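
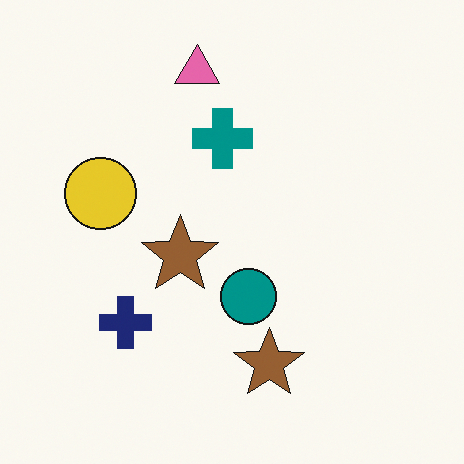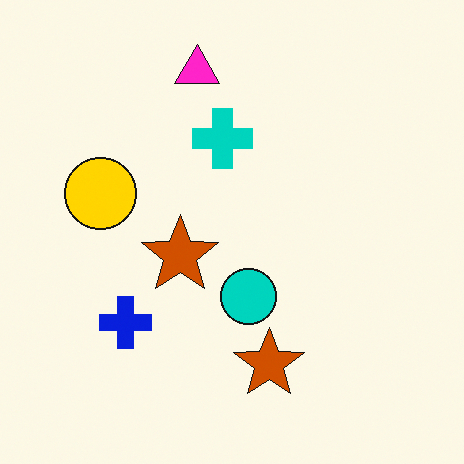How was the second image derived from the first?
The second image is the first heavily oversaturated.

All colors are more vivid — a global saturation change.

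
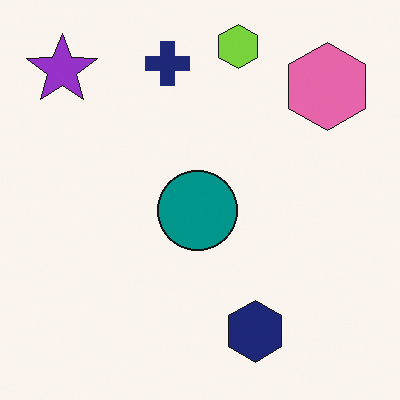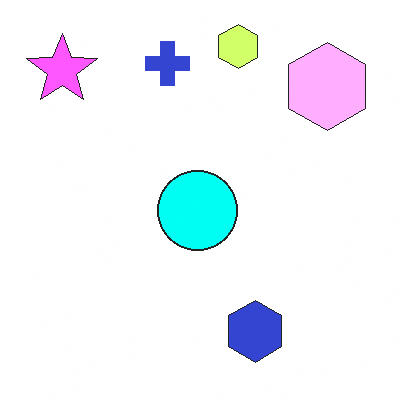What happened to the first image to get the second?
This is the original image brightened a lot.

Every pixel — background and shapes alike — is uniformly brightened.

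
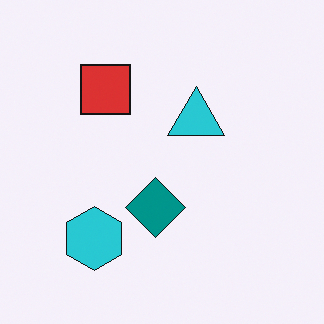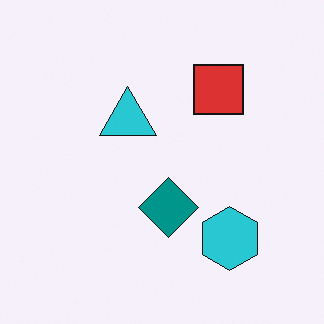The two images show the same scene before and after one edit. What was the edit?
The transformation is: flipped horizontally (left ↔ right).

The cyan hexagon is in the bottom-left of the first image and the bottom-right of the second — shapes on opposite sides of the vertical midline have swapped in a mirror flip.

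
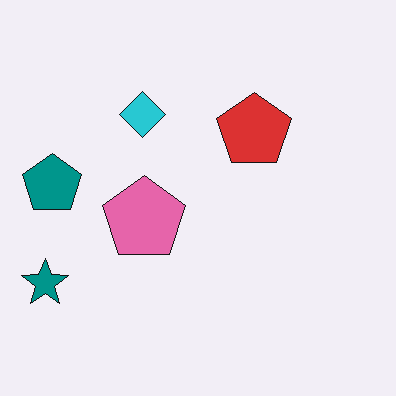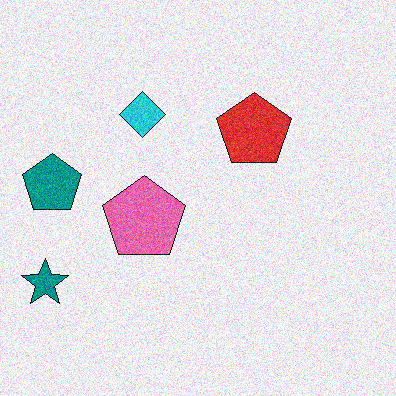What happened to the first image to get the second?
The transformation is: degraded with moderate additive noise.

Random speckle covers the whole image, including the flat background.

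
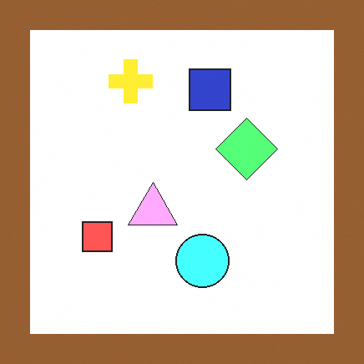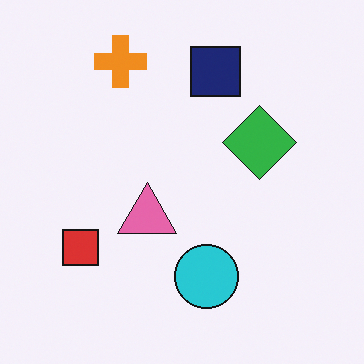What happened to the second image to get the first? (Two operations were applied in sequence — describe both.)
Brightened a lot, then framed with a brown border.

Every pixel — background and shapes alike — is uniformly brightened. A solid brown frame runs around the edge of the first image, with the content slightly shrunk inside it.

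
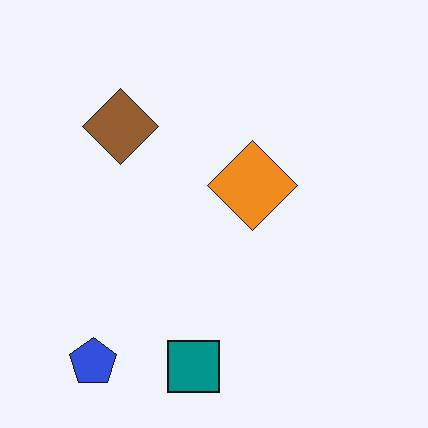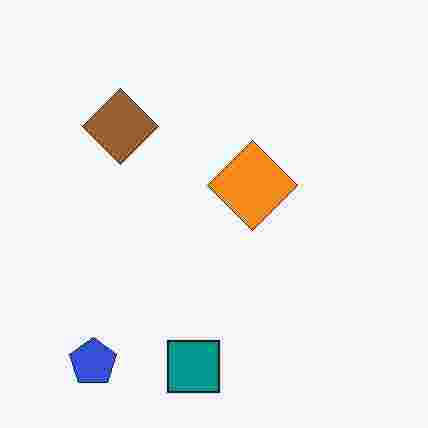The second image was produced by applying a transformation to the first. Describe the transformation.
It was degraded with heavy JPEG compression.

Blocky 8×8 compression artifacts appear around shape edges and the flat background shows ringing — characteristic JPEG degradation.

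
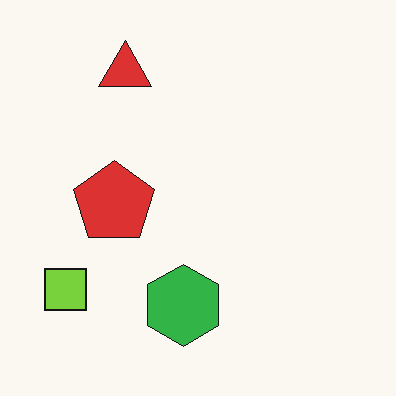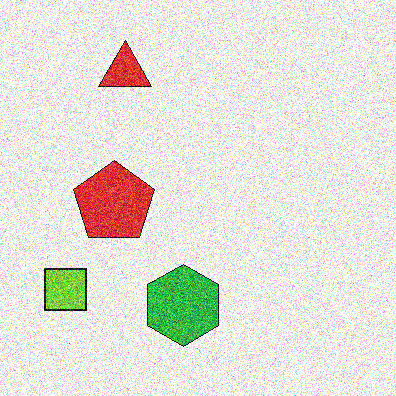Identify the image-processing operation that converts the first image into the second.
The image was degraded with strong gaussian noise.

Random speckle covers the whole image, including the flat background.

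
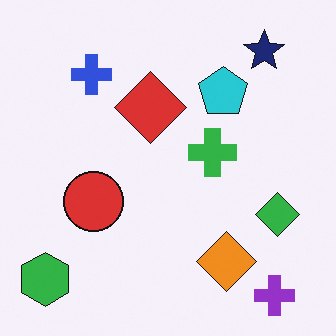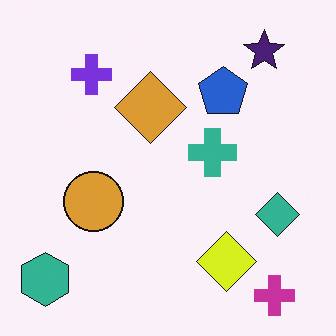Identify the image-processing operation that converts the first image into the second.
This is the original image hue-shifted by a small amount.

Every shape's color has rotated by the same amount around the hue wheel — a uniform hue shift.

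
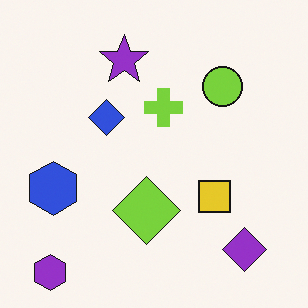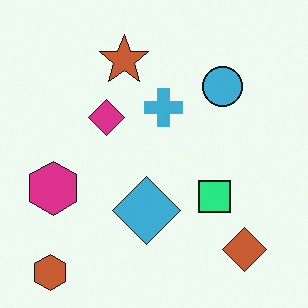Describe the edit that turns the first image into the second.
The transformation is: hue-shifted noticeably.

Every shape's color has rotated by the same amount around the hue wheel — a uniform hue shift.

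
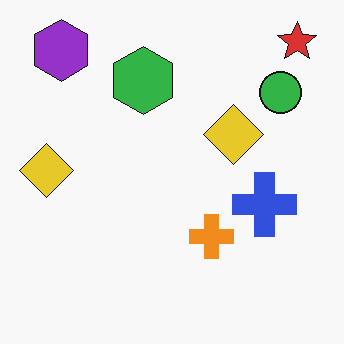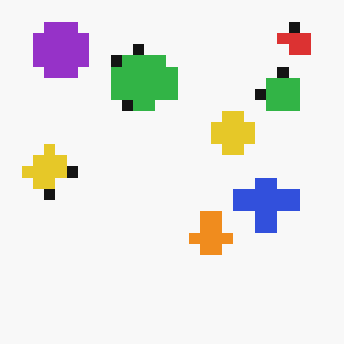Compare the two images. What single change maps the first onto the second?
It was heavily pixelated into large blocks.

Shapes are reduced to large square blocks; fine edges and outlines are lost — a downscale-then-upscale (mosaic) effect.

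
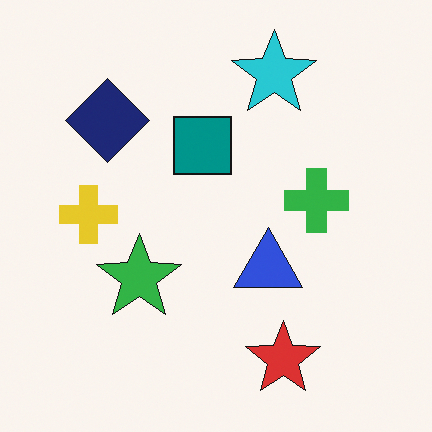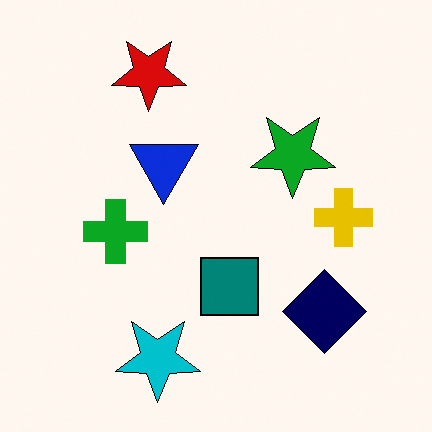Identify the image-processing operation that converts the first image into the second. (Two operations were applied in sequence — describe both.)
The image was rotated 180°, then given slightly increased contrast.

The red star sits in the bottom of the first image and the top of the second — consistent with a whole-image 180° rotation. Tones are pushed away from mid-grey across the whole image — a global contrast change.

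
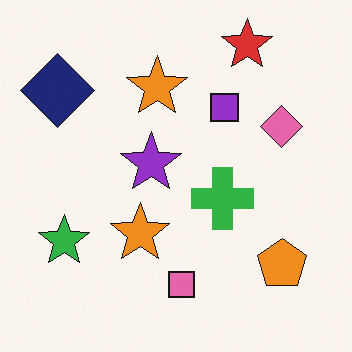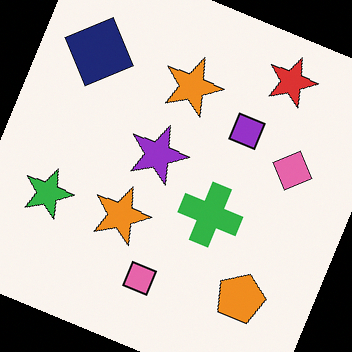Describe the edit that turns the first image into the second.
The second image is the first rotated clockwise by a moderate amount.

Every shape is tilted by the same angle and the image corners show triangular fill wedges — a whole-image rotation by a non-right angle.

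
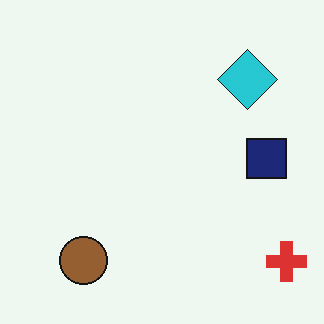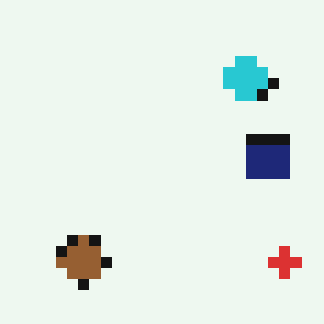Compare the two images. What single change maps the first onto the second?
The transformation is: heavily pixelated into large blocks.

Shapes are reduced to large square blocks; fine edges and outlines are lost — a downscale-then-upscale (mosaic) effect.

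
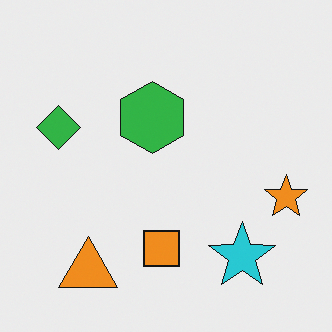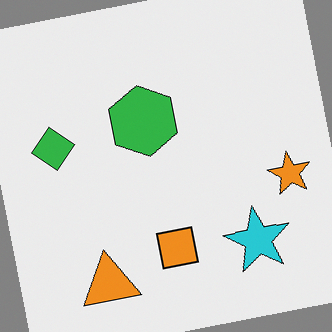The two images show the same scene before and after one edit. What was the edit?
Rotated counter-clockwise by a few degrees.

Every shape is tilted by the same angle and the image corners show triangular fill wedges — a whole-image rotation by a non-right angle.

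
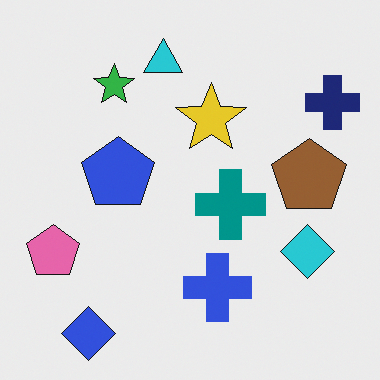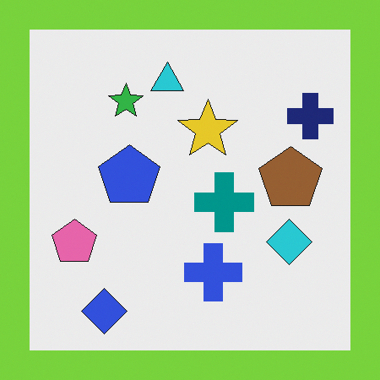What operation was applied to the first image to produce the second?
Framed with a lime border.

A solid lime frame runs around the edge of the second image, with the content slightly shrunk inside it.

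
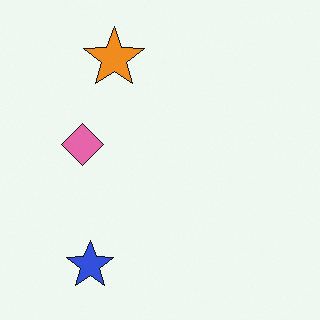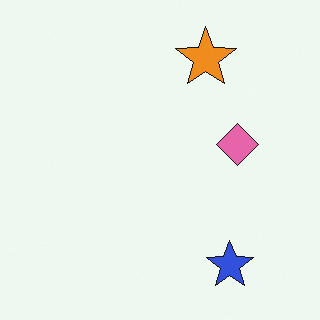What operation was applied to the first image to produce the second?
The image was flipped horizontally (left ↔ right).

The pink diamond is in the left of the first image and the right of the second — shapes on opposite sides of the vertical midline have swapped in a mirror flip.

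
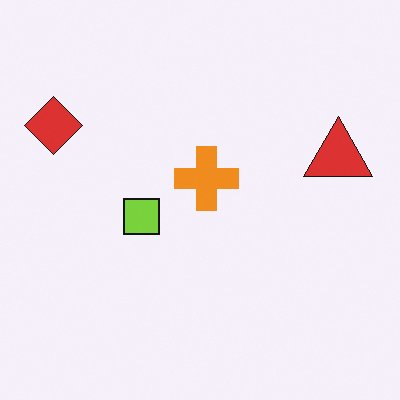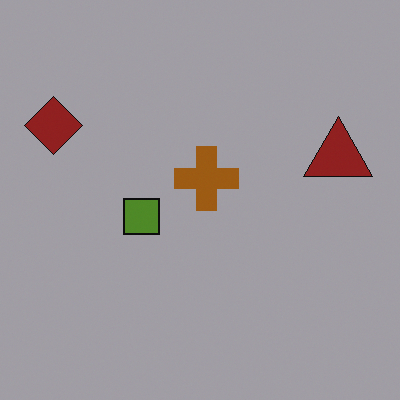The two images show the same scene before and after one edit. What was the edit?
This is the original image substantially darkened.

Every pixel — background and shapes alike — is uniformly darkened.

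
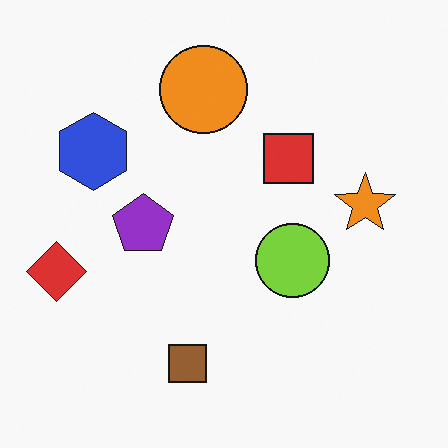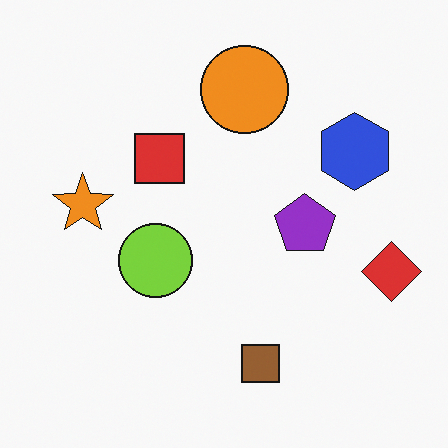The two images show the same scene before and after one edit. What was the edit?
The second image is the first flipped horizontally (left ↔ right).

The red diamond is in the left of the first image and the right of the second — shapes on opposite sides of the vertical midline have swapped in a mirror flip.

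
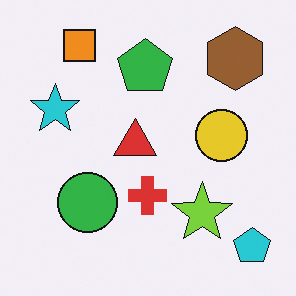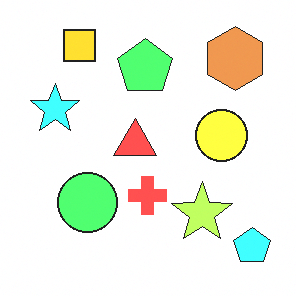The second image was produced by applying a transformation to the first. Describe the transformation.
This is the original image substantially brightened.

Every pixel — background and shapes alike — is uniformly brightened.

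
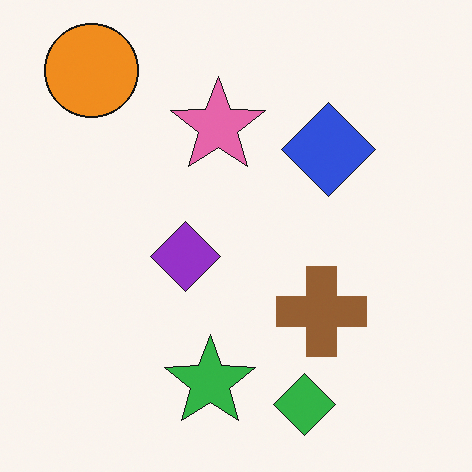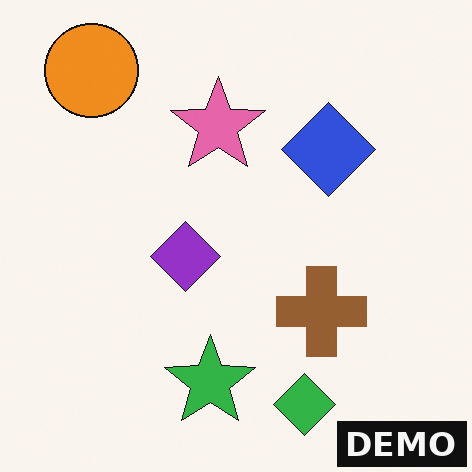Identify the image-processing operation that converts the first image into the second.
The second image is the first watermarked with the text "DEMO" in the lower-right corner.

A dark label reading "DEMO" appears in the lower-right corner.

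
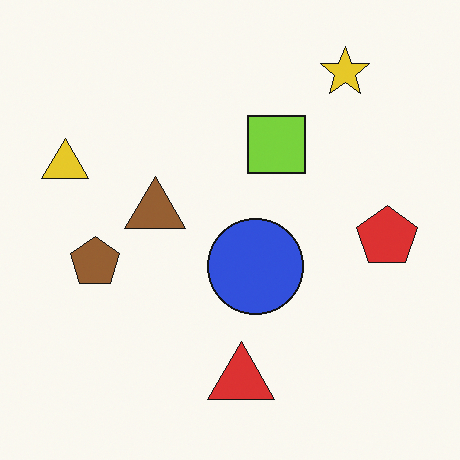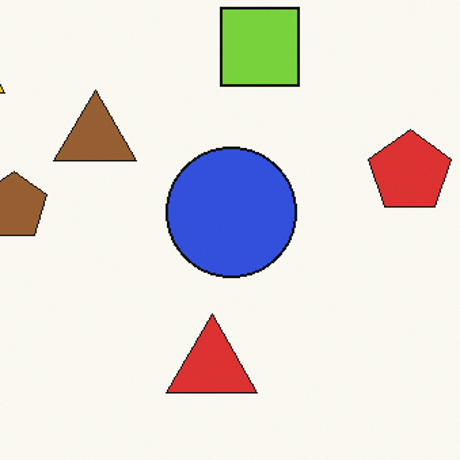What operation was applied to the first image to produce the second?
It was cropped slightly and scaled back up.

The visible shapes are larger and the field of view is narrower; shapes near the original edges may be partly or wholly outside the frame — a crop-and-rescale.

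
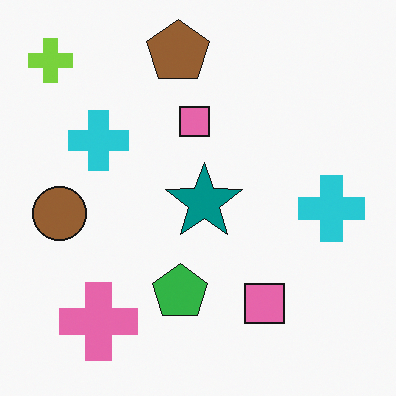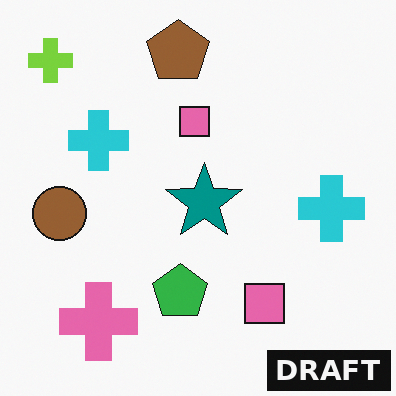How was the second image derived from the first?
It was watermarked with the text "DRAFT" in the lower-right corner.

A dark label reading "DRAFT" appears in the lower-right corner.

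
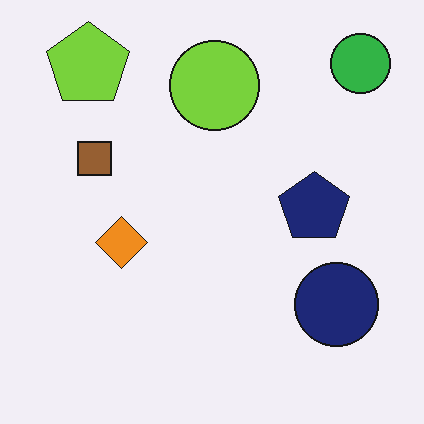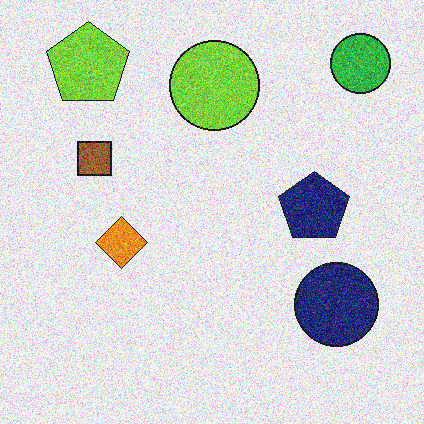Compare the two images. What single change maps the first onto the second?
This is the original image degraded with a thick layer of grain.

Random speckle covers the whole image, including the flat background.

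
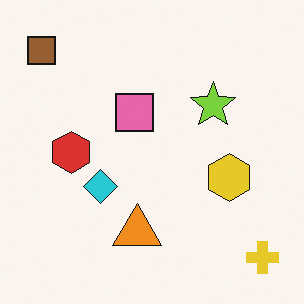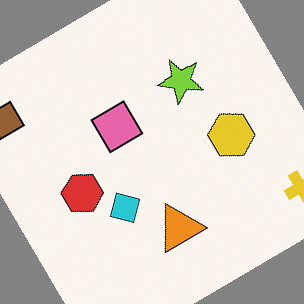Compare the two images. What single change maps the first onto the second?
The second image is the first rotated counter-clockwise by a large amount — several tens of degrees.

Every shape is tilted by the same angle and the image corners show triangular fill wedges — a whole-image rotation by a non-right angle.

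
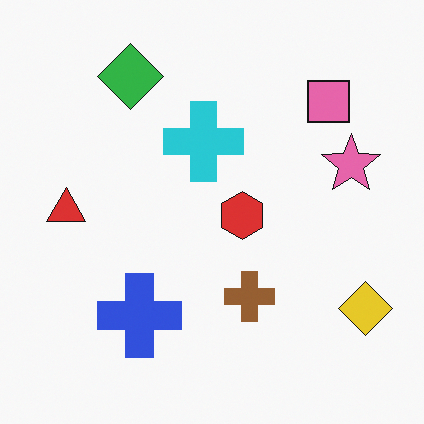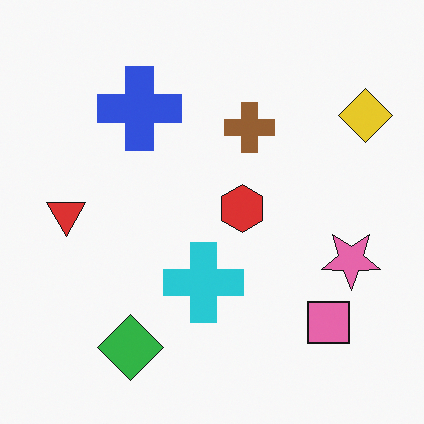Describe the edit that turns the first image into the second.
The second image is the first flipped vertically (top ↔ bottom).

The green diamond is in the top-left of the first image and the bottom-left of the second — shapes on opposite sides of the horizontal midline have swapped in a mirror flip.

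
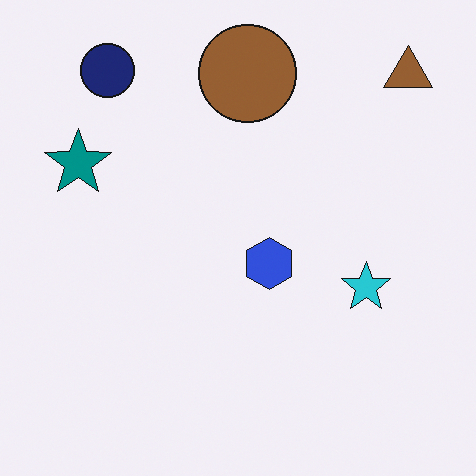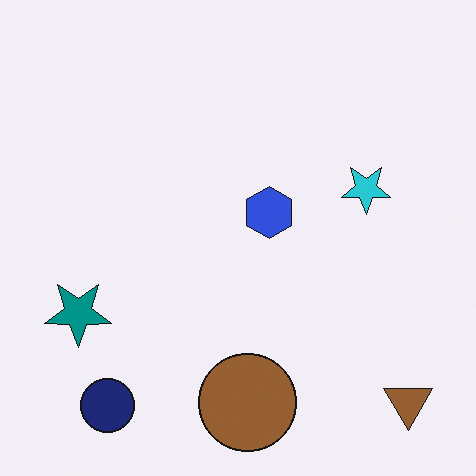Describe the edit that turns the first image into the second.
This is the original image flipped vertically (top ↔ bottom).

The navy circle is in the top-left of the first image and the bottom-left of the second — shapes on opposite sides of the horizontal midline have swapped in a mirror flip.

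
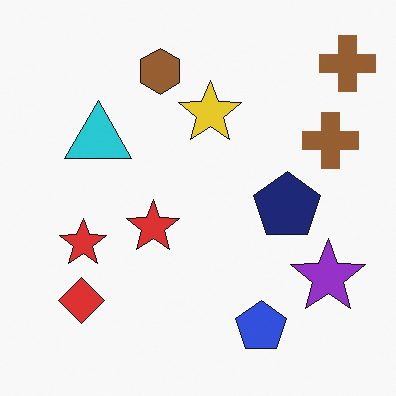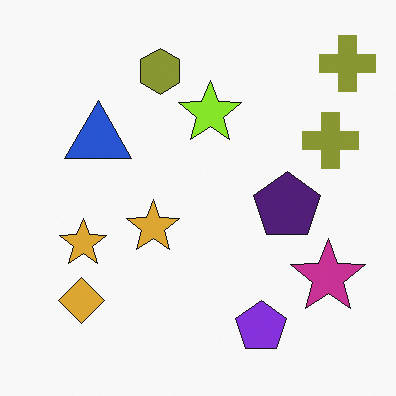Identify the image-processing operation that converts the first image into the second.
The second image is the first hue-shifted by a small amount.

Every shape's color has rotated by the same amount around the hue wheel — a uniform hue shift.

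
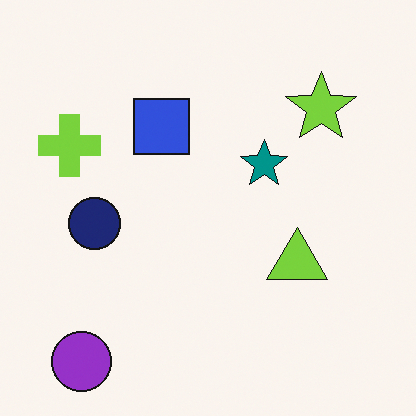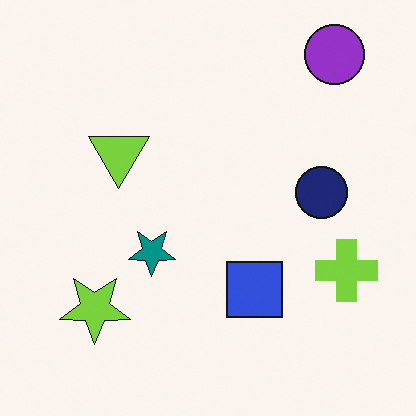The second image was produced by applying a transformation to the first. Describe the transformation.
Rotated 180°.

The purple circle sits in the bottom-left of the first image and the top-right of the second — consistent with a whole-image 180° rotation.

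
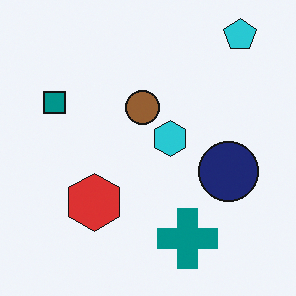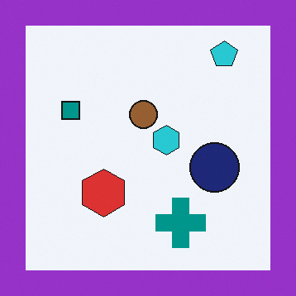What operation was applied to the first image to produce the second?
Framed with a purple border.

A solid purple frame runs around the edge of the second image, with the content slightly shrunk inside it.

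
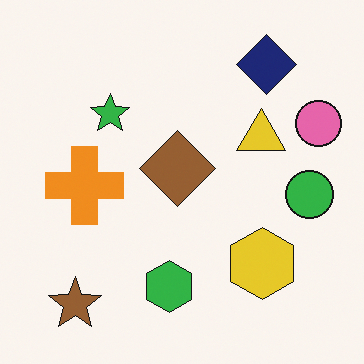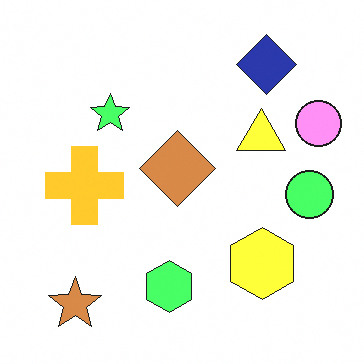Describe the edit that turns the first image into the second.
It was brightened a lot.

Every pixel — background and shapes alike — is uniformly brightened.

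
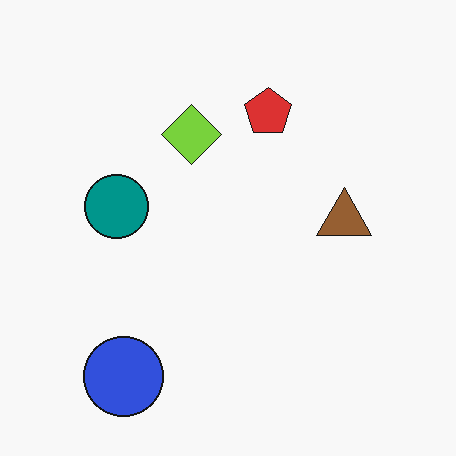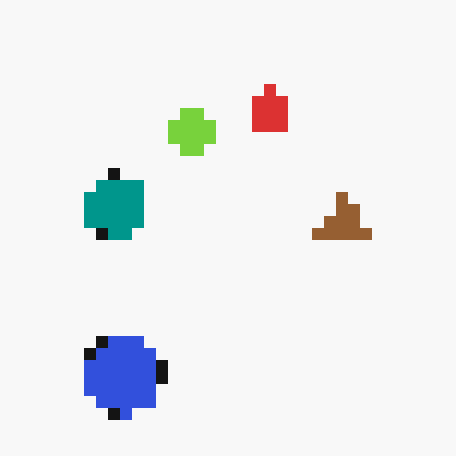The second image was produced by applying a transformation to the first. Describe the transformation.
Coarsely pixelated.

Shapes are reduced to large square blocks; fine edges and outlines are lost — a downscale-then-upscale (mosaic) effect.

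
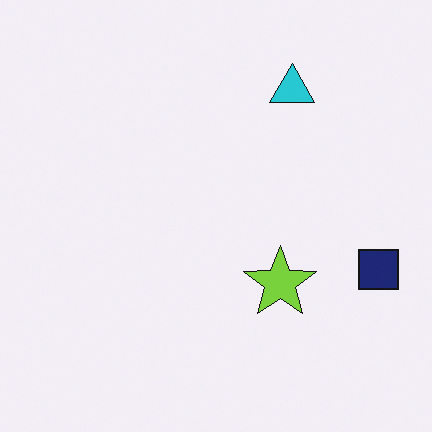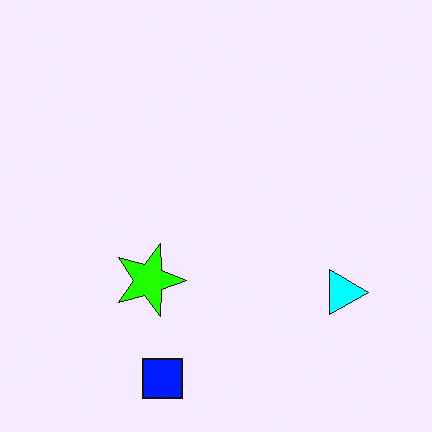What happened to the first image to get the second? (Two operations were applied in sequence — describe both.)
It was rotated 90° clockwise, then heavily oversaturated.

The navy square sits in the right of the first image and the bottom of the second — consistent with a whole-image 90° clockwise rotation. All colors are more vivid — a global saturation change.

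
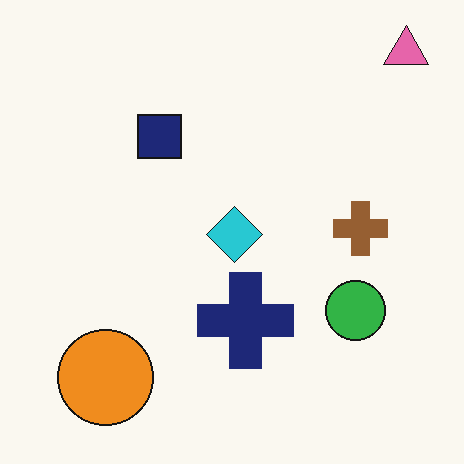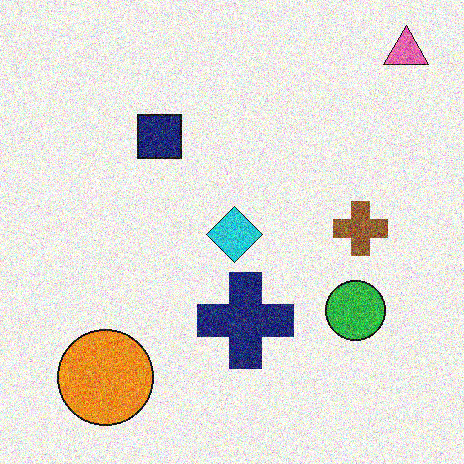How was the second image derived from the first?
Degraded with a thick layer of grain.

Random speckle covers the whole image, including the flat background.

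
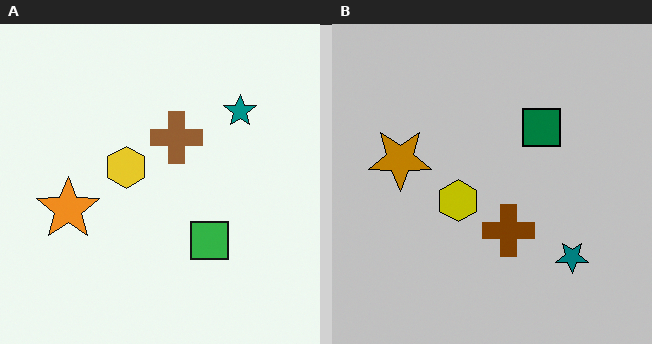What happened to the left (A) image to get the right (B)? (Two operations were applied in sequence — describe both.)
It was heavily posterized to just a handful of flat colors, then flipped vertically (top ↔ bottom).

Each flat color has snapped to a coarser quantized level — most visibly, the near-white background has dropped to a flat grey. The teal star is in the top-right of the left (A) image and the bottom-right of the right (B) — shapes on opposite sides of the horizontal midline have swapped in a mirror flip.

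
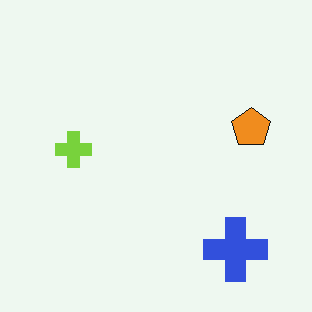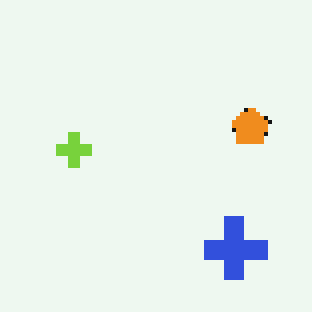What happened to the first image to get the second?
It was mildly pixelated.

Shapes are reduced to large square blocks; fine edges and outlines are lost — a downscale-then-upscale (mosaic) effect.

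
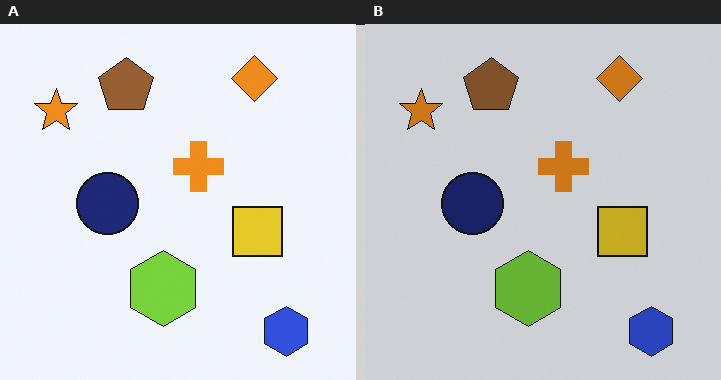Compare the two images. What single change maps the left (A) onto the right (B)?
Slightly darkened.

Every pixel — background and shapes alike — is uniformly darkened.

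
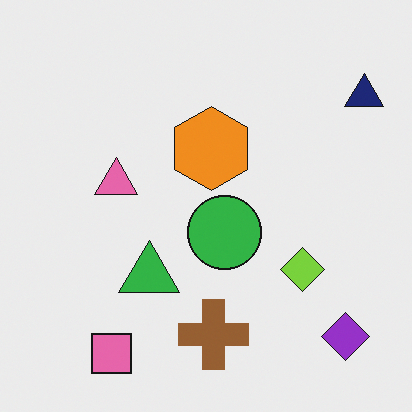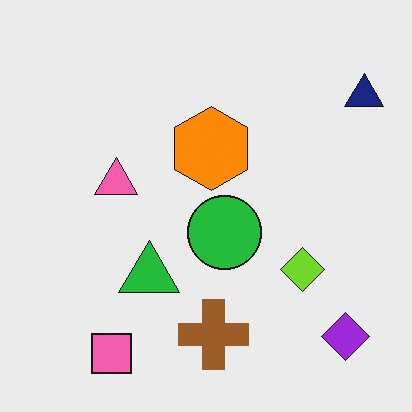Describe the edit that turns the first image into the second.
This is the original image slightly oversaturated.

All colors are more vivid — a global saturation change.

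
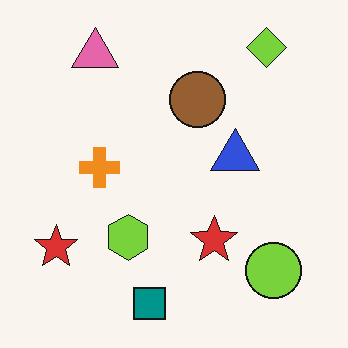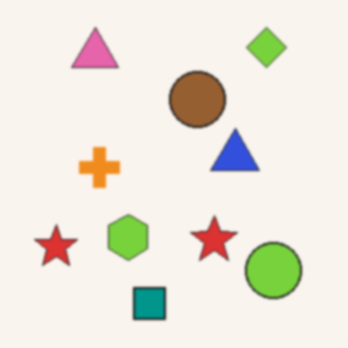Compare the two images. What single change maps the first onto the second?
It was slightly softened.

Shape edges and outlines are uniformly softened across the whole image.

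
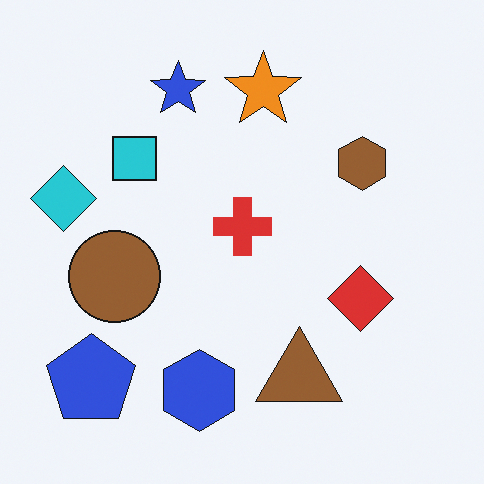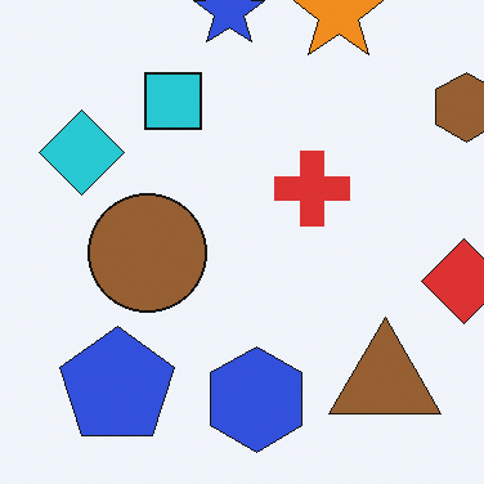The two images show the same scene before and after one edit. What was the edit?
Cropped slightly and scaled back up.

The visible shapes are larger and the field of view is narrower; shapes near the original edges may be partly or wholly outside the frame — a crop-and-rescale.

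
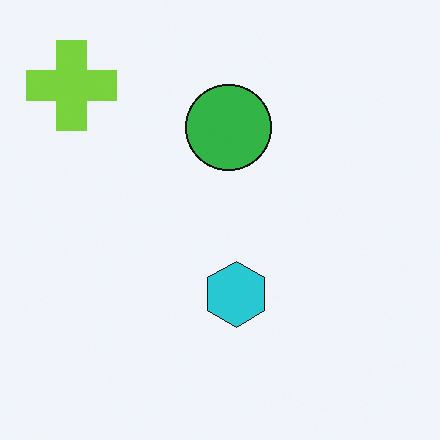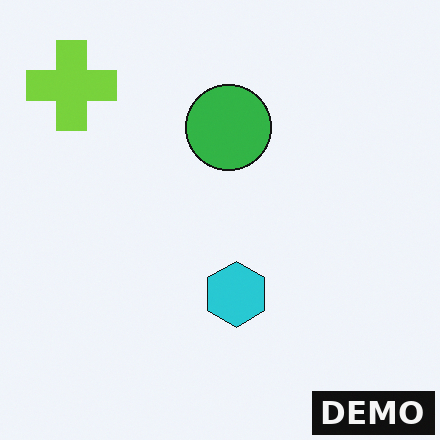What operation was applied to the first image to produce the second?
It was watermarked with the text "DEMO" in the lower-right corner.

A dark label reading "DEMO" appears in the lower-right corner.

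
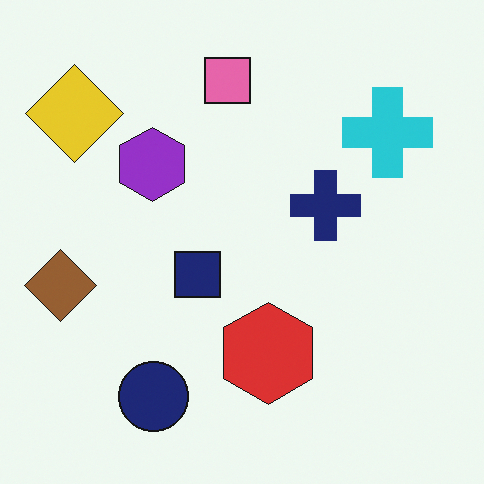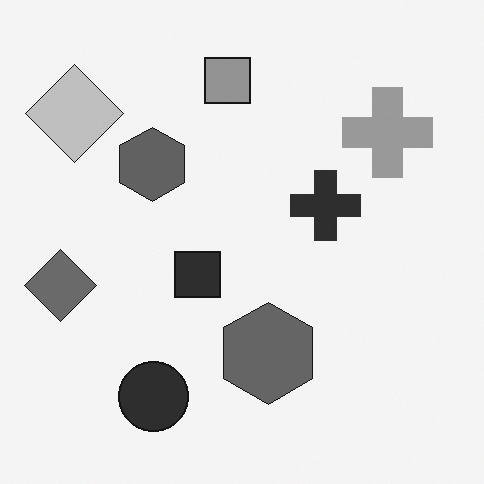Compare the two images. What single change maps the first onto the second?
Converted to grayscale.

All color is removed — every shape is now a shade of grey.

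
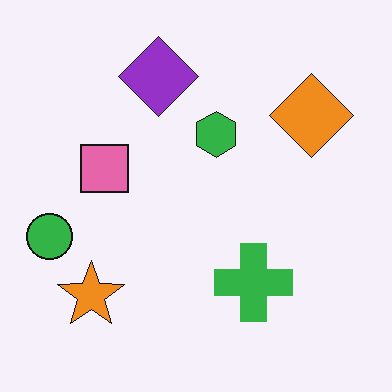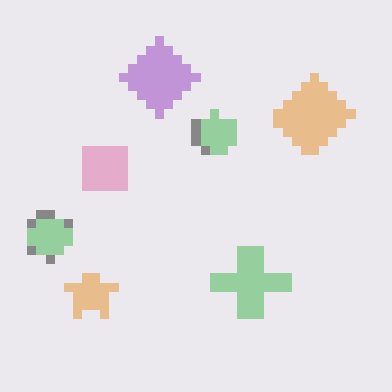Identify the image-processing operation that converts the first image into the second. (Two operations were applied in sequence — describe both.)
Washed out (contrast reduced), then heavily pixelated into large blocks.

Tones are pushed toward mid-grey across the whole image — a global contrast change. Shapes are reduced to large square blocks; fine edges and outlines are lost — a downscale-then-upscale (mosaic) effect.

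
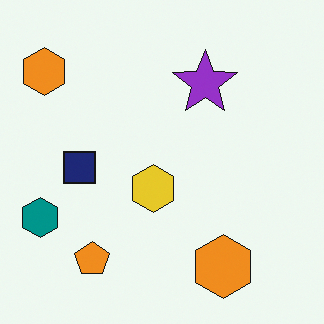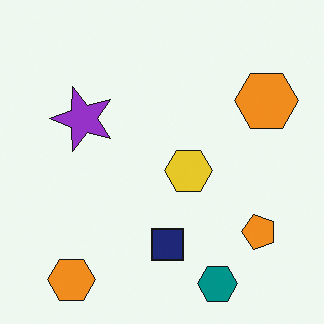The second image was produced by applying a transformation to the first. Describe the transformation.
The image was rotated 90° counter-clockwise.

The teal hexagon sits in the bottom-left of the first image and the bottom-right of the second — consistent with a whole-image 90° counter-clockwise rotation.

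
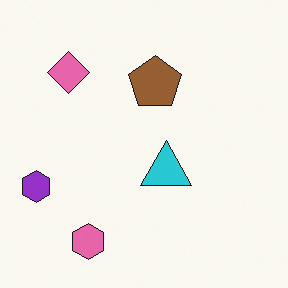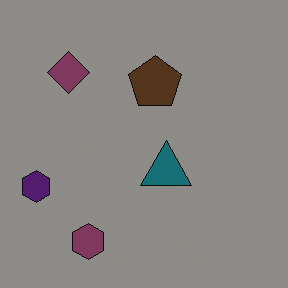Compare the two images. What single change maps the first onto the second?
The transformation is: darkened a lot.

Every pixel — background and shapes alike — is uniformly darkened.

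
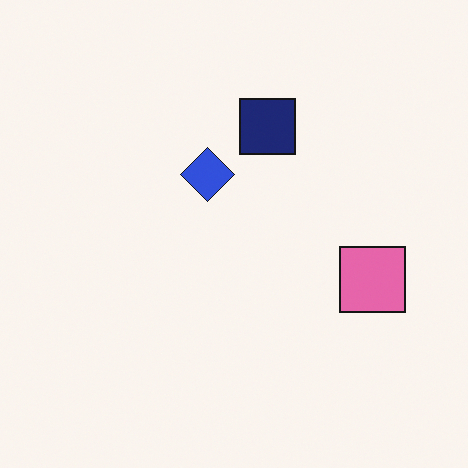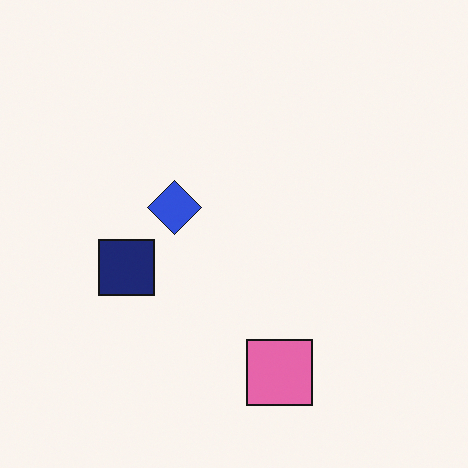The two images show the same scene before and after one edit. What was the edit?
This is the original image transposed (reflected across the top-left ↔ bottom-right diagonal).

Shapes have swapped their row and column positions — what was in the top-right is now in the bottom-left — a diagonal reflection.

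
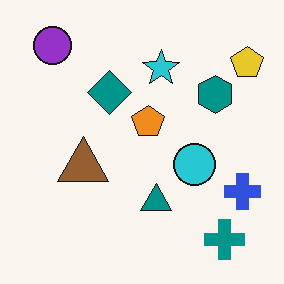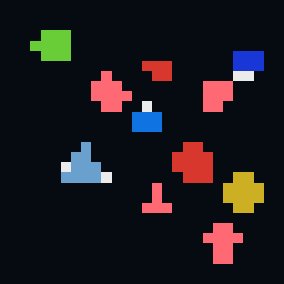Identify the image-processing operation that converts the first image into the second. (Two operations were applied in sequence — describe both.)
The image was color-inverted (negative), then heavily pixelated into large blocks.

The light background has become dark and every shape's color is its complement — a photographic negative. Shapes are reduced to large square blocks; fine edges and outlines are lost — a downscale-then-upscale (mosaic) effect.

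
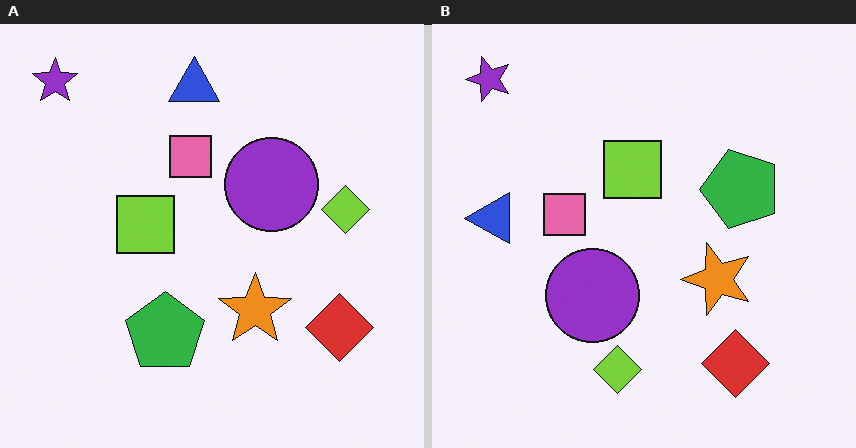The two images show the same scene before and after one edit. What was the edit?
The image was transposed (reflected across the top-left ↔ bottom-right diagonal).

Shapes have swapped their row and column positions — what was in the top-right is now in the bottom-left — a diagonal reflection.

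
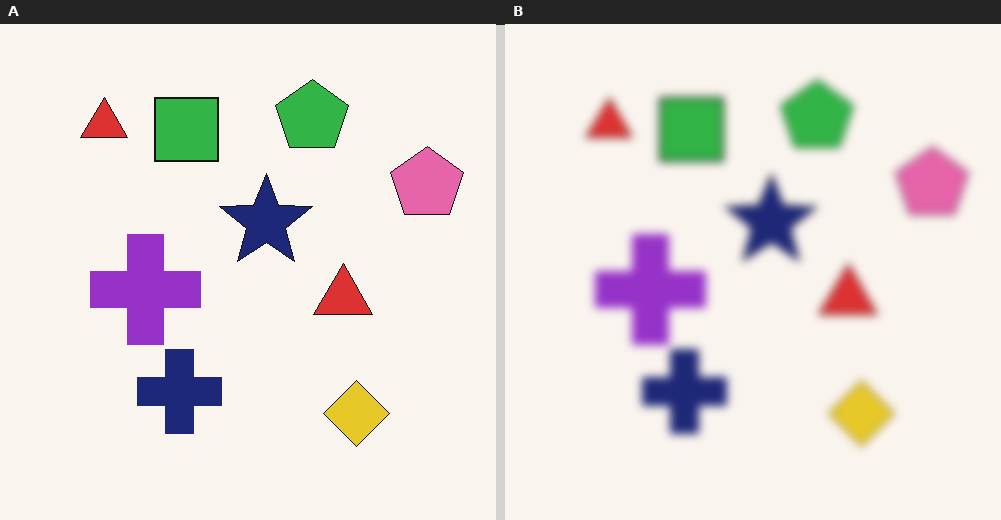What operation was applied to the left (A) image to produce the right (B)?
The image was moderately blurred.

Shape edges and outlines are uniformly softened across the whole image.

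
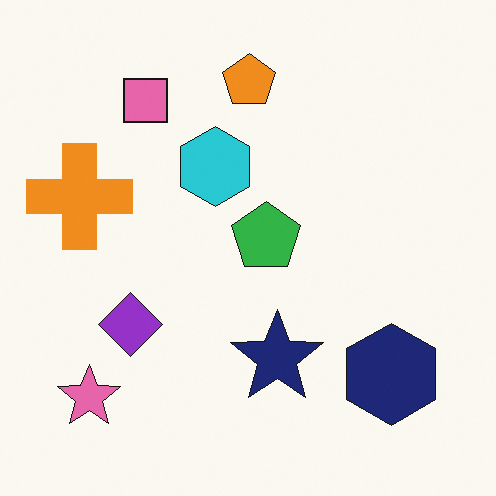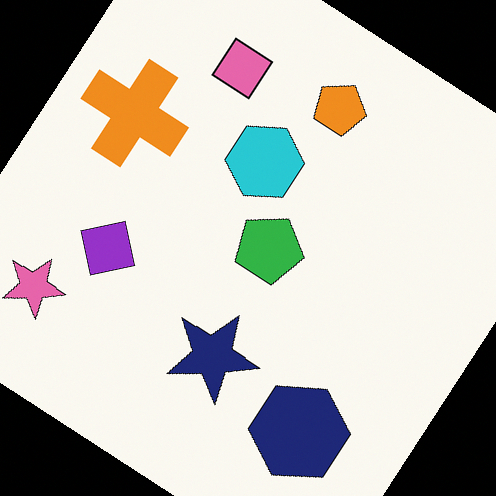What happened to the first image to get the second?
This is the original image rotated clockwise by a large amount — several tens of degrees.

Every shape is tilted by the same angle and the image corners show triangular fill wedges — a whole-image rotation by a non-right angle.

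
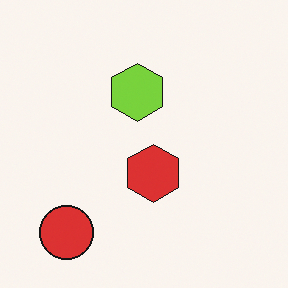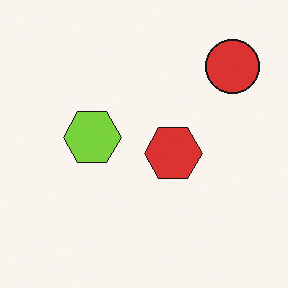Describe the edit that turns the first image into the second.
The image was transposed (reflected across the top-left ↔ bottom-right diagonal).

Shapes have swapped their row and column positions — what was in the top-right is now in the bottom-left — a diagonal reflection.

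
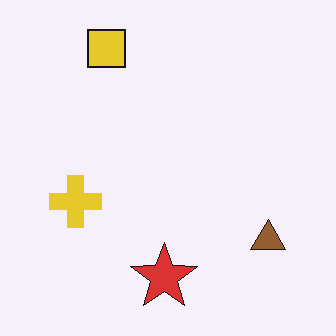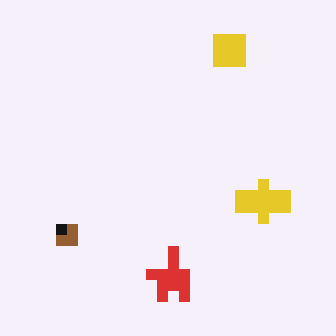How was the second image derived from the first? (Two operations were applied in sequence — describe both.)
The image was heavily pixelated into large blocks, then flipped horizontally (left ↔ right).

Shapes are reduced to large square blocks; fine edges and outlines are lost — a downscale-then-upscale (mosaic) effect. The brown triangle is in the bottom-right of the first image and the bottom-left of the second — shapes on opposite sides of the vertical midline have swapped in a mirror flip.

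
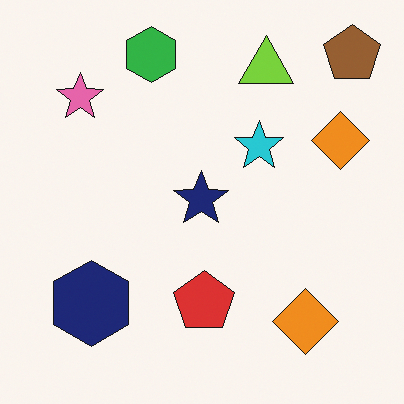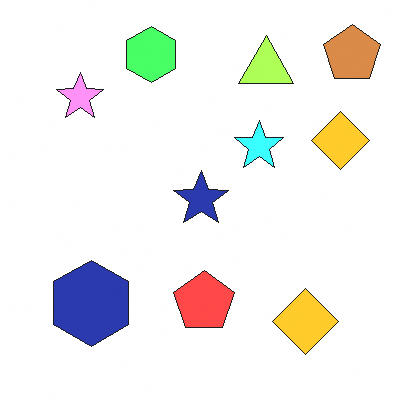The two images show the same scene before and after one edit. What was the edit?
Noticeably brightened.

Every pixel — background and shapes alike — is uniformly brightened.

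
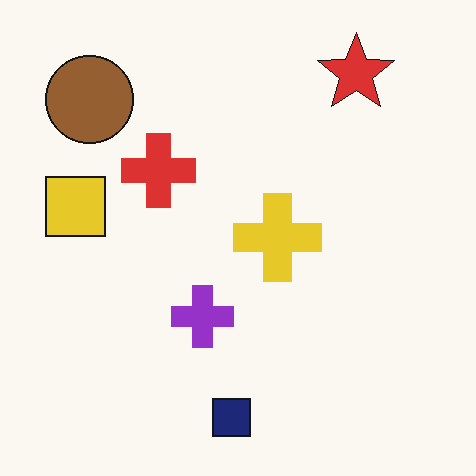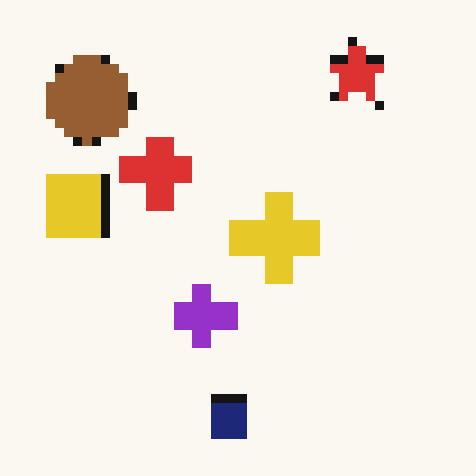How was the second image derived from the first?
The second image is the first heavily pixelated into large blocks.

Shapes are reduced to large square blocks; fine edges and outlines are lost — a downscale-then-upscale (mosaic) effect.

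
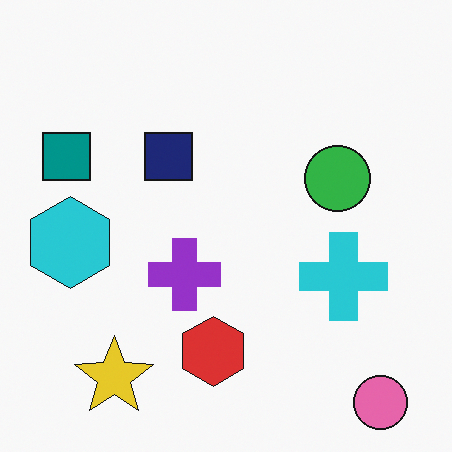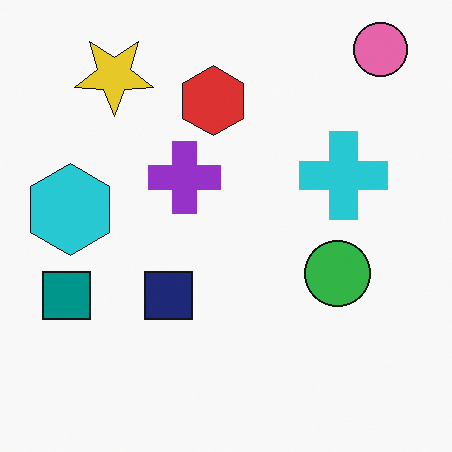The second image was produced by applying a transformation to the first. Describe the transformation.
The transformation is: flipped vertically (top ↔ bottom).

The pink circle is in the bottom-right of the first image and the top-right of the second — shapes on opposite sides of the horizontal midline have swapped in a mirror flip.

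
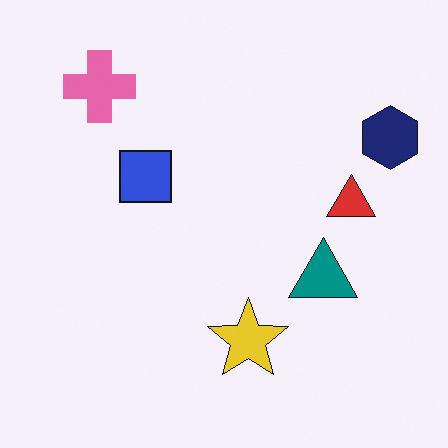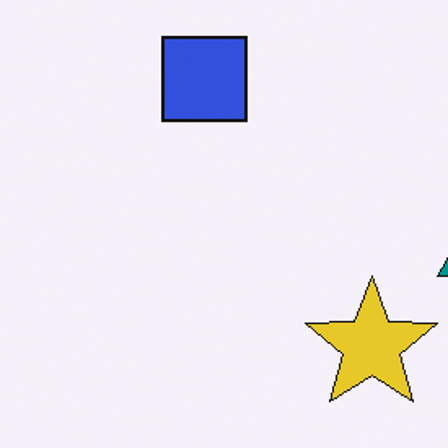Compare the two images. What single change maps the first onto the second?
The image was cropped tightly and scaled back up.

The visible shapes are larger and the field of view is narrower; shapes near the original edges may be partly or wholly outside the frame — a crop-and-rescale.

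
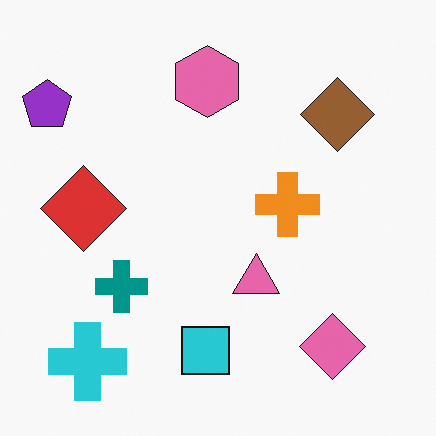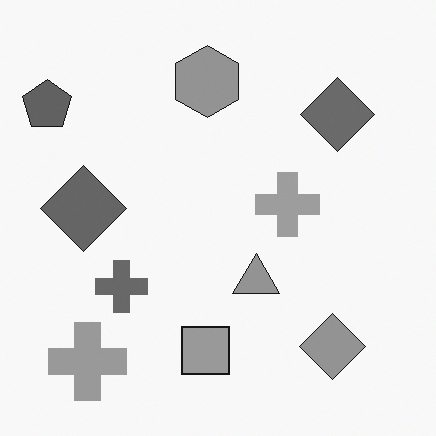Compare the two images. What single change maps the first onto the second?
The image was converted to grayscale.

All color is removed — every shape is now a shade of grey.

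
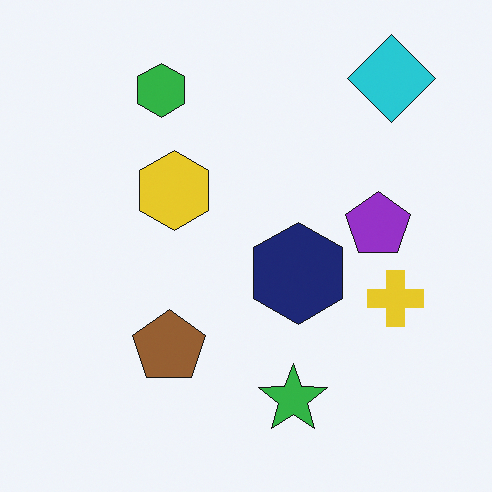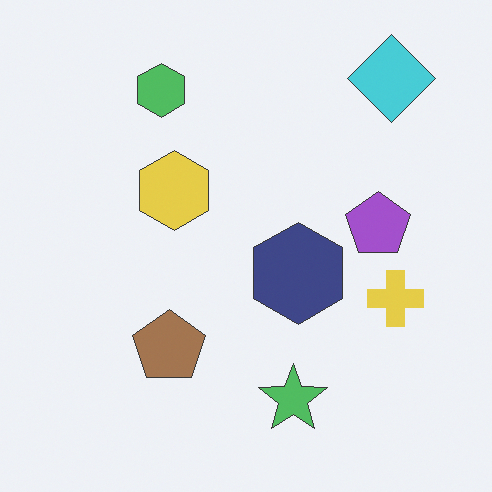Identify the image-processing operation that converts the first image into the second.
The second image is the first given slightly reduced contrast.

Tones are pushed toward mid-grey across the whole image — a global contrast change.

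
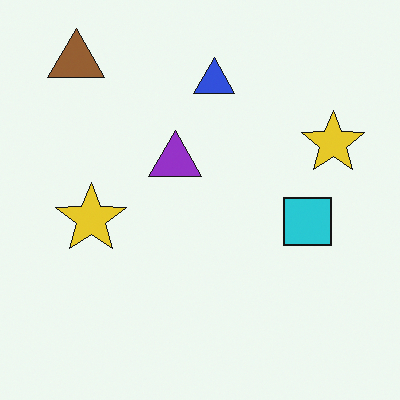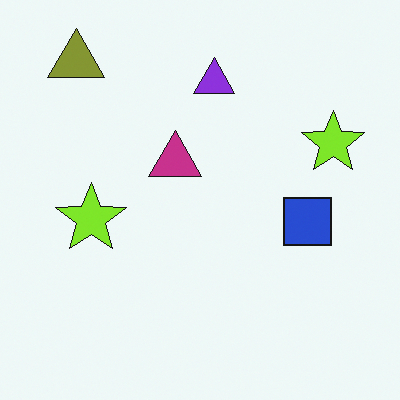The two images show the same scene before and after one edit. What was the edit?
This is the original image hue-shifted by a small amount.

Every shape's color has rotated by the same amount around the hue wheel — a uniform hue shift.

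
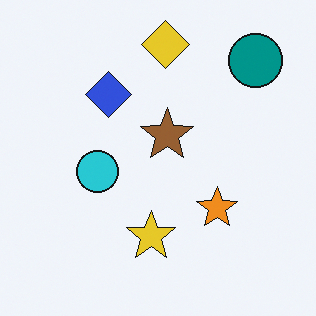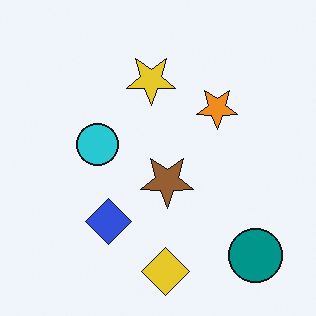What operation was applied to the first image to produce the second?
The second image is the first flipped vertically (top ↔ bottom).

The yellow diamond is in the top of the first image and the bottom of the second — shapes on opposite sides of the horizontal midline have swapped in a mirror flip.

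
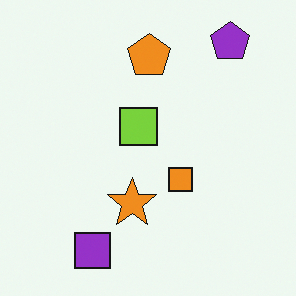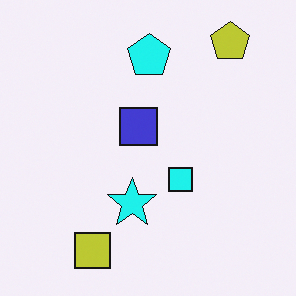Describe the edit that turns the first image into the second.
Hue-shifted by a moderate amount.

Every shape's color has rotated by the same amount around the hue wheel — a uniform hue shift.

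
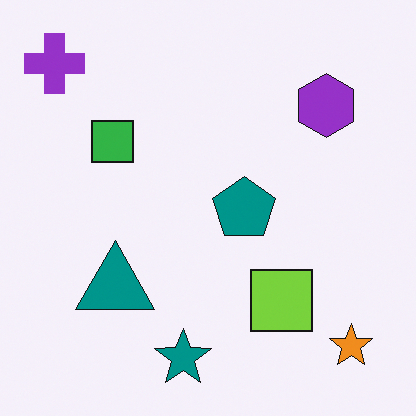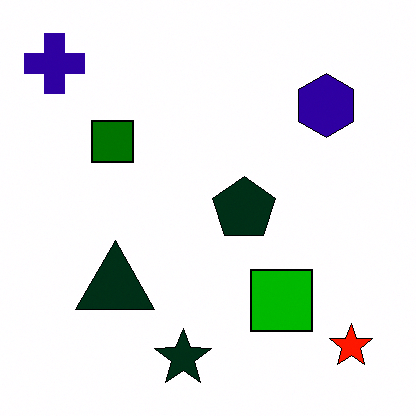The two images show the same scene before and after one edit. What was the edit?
The transformation is: given much higher contrast.

Tones are pushed away from mid-grey across the whole image — a global contrast change.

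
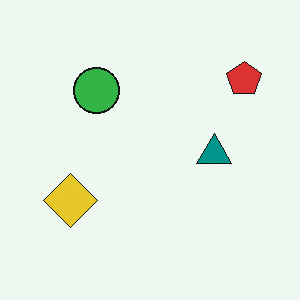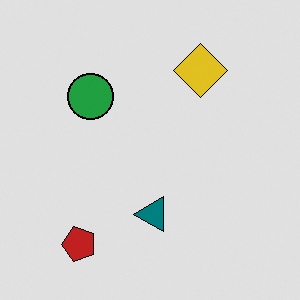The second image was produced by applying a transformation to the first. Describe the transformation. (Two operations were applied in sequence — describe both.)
The image was transposed (reflected across the top-left ↔ bottom-right diagonal), then moderately posterized.

Shapes have swapped their row and column positions — what was in the top-right is now in the bottom-left — a diagonal reflection. Each flat color has snapped to a coarser quantized level — most visibly, the near-white background has dropped to a flat grey.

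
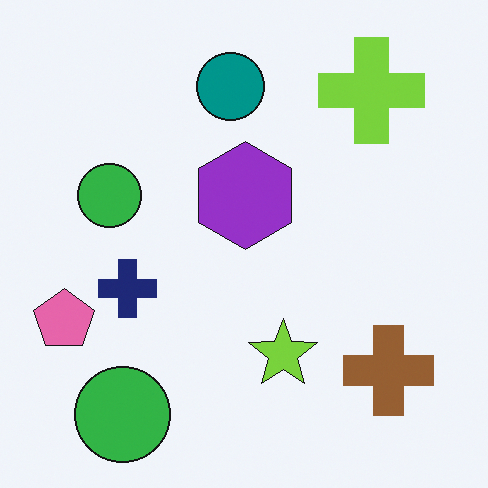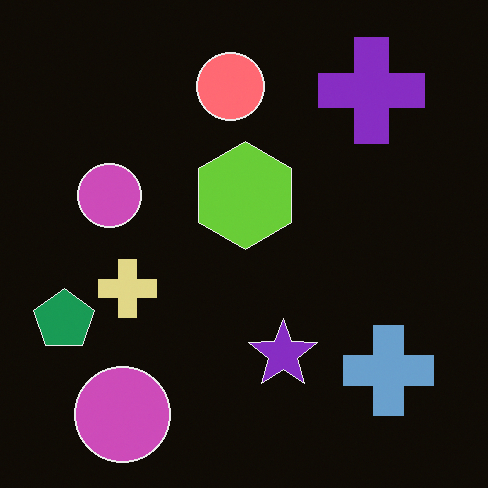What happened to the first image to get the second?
It was color-inverted (negative).

The light background has become dark and every shape's color is its complement — a photographic negative.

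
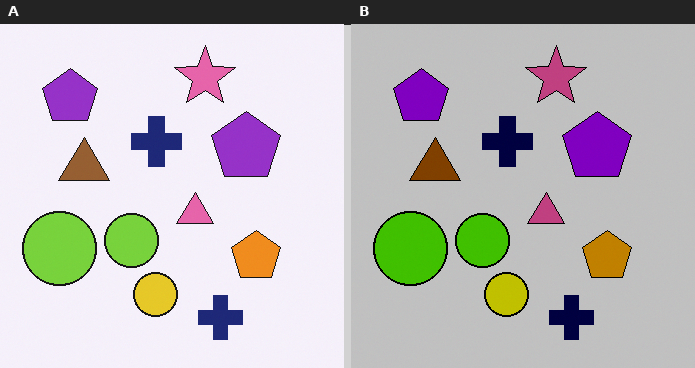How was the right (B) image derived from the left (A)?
Aggressively posterized.

Each flat color has snapped to a coarser quantized level — most visibly, the near-white background has dropped to a flat grey.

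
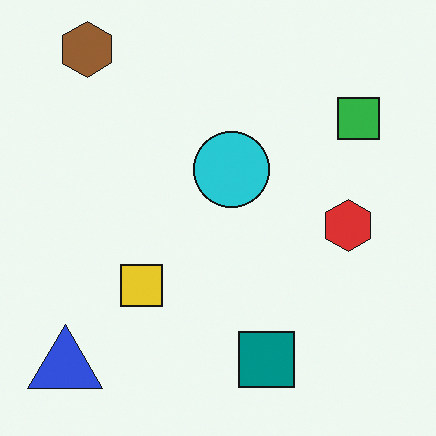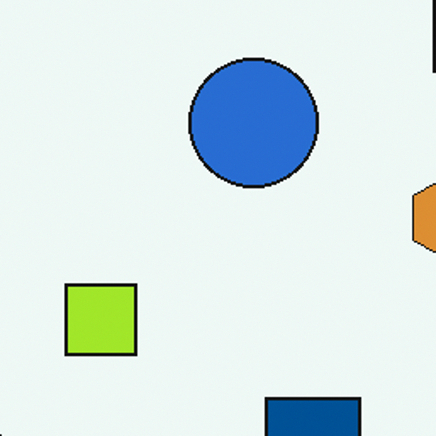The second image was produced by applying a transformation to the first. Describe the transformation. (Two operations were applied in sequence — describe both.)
The second image is the first cropped to a noticeably smaller region and rescaled, then hue-shifted by a small amount.

The visible shapes are larger and the field of view is narrower; shapes near the original edges may be partly or wholly outside the frame — a crop-and-rescale. Every shape's color has rotated by the same amount around the hue wheel — a uniform hue shift.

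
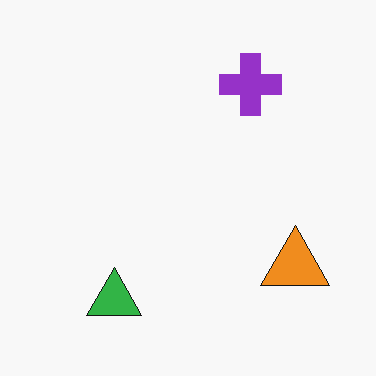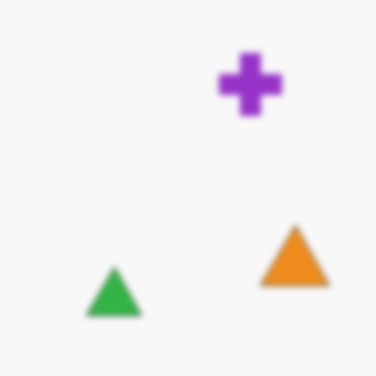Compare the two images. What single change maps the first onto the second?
This is the original image moderately blurred.

Shape edges and outlines are uniformly softened across the whole image.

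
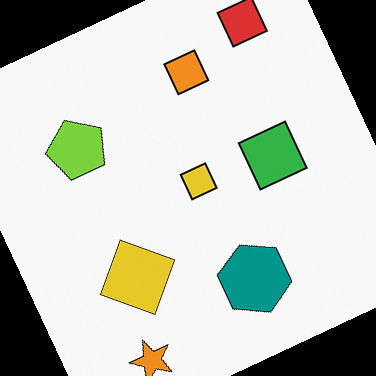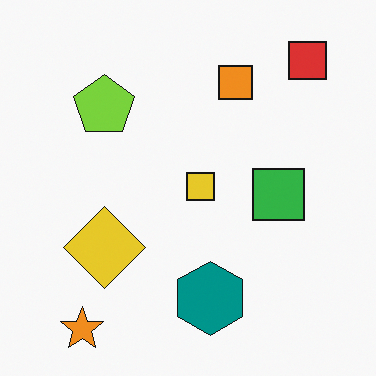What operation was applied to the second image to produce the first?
It was rotated counter-clockwise by a clearly visible amount.

Every shape is tilted by the same angle and the image corners show triangular fill wedges — a whole-image rotation by a non-right angle.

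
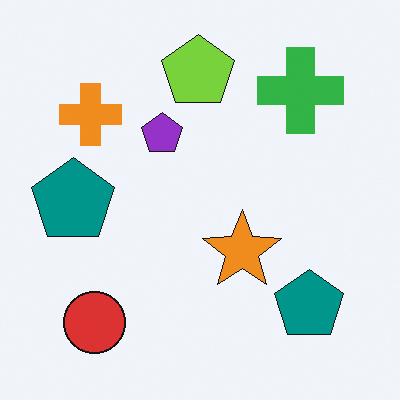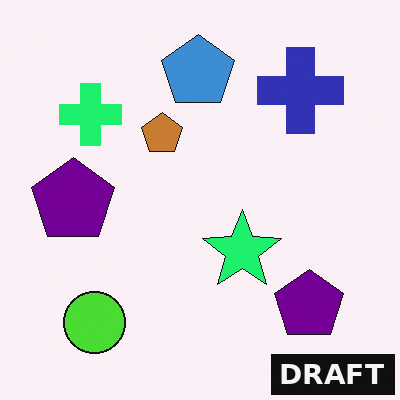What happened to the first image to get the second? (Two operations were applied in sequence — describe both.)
It was hue-shifted by a moderate amount, then watermarked with the text "DRAFT" in the lower-right corner.

Every shape's color has rotated by the same amount around the hue wheel — a uniform hue shift. A dark label reading "DRAFT" appears in the lower-right corner.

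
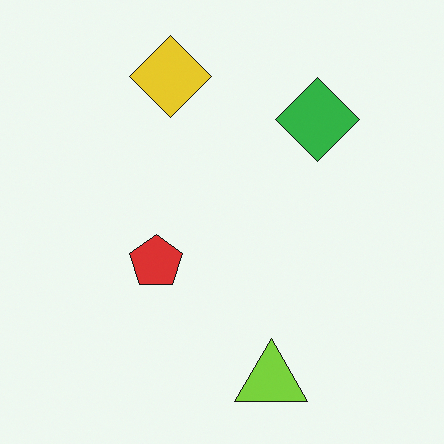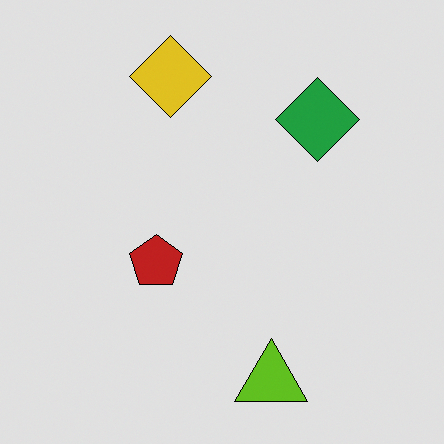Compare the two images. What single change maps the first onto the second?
The transformation is: moderately posterized.

Each flat color has snapped to a coarser quantized level — most visibly, the near-white background has dropped to a flat grey.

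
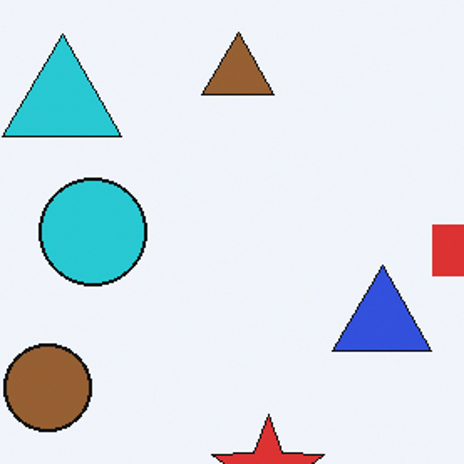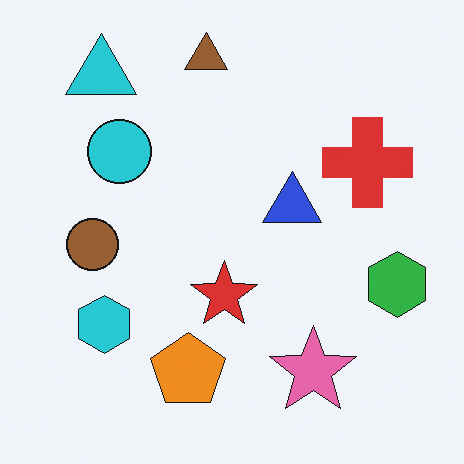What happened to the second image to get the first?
Cropped to a noticeably smaller region and rescaled.

The visible shapes are larger and the field of view is narrower; shapes near the original edges may be partly or wholly outside the frame — a crop-and-rescale.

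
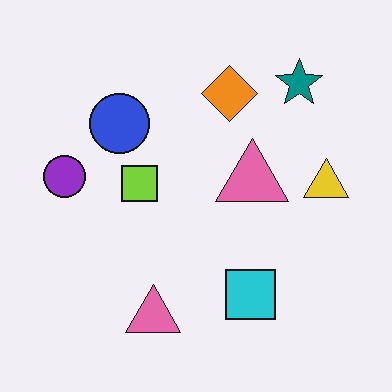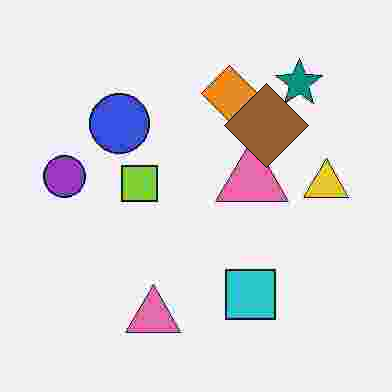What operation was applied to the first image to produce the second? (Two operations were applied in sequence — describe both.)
The image was degraded with heavy JPEG compression, then overlaid with an additional brown diamond.

Blocky 8×8 compression artifacts appear around shape edges and the flat background shows ringing — characteristic JPEG degradation. A brown diamond appears in the second image that is absent from the first.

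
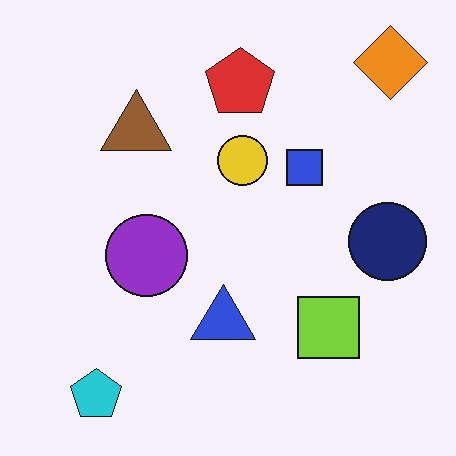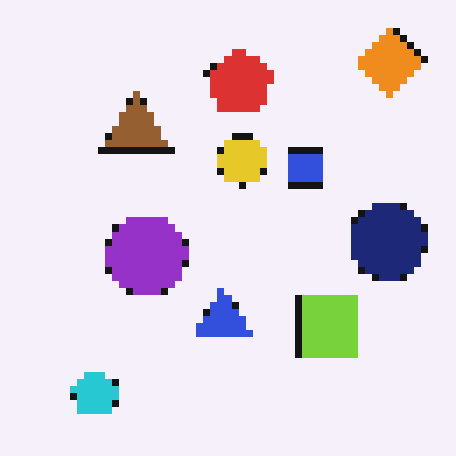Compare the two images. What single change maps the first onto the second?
The transformation is: pixelated into visible square blocks.

Shapes are reduced to large square blocks; fine edges and outlines are lost — a downscale-then-upscale (mosaic) effect.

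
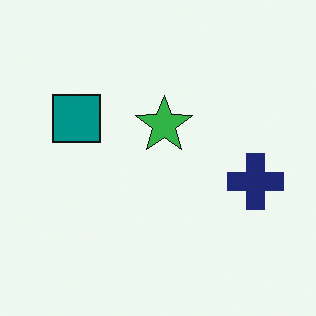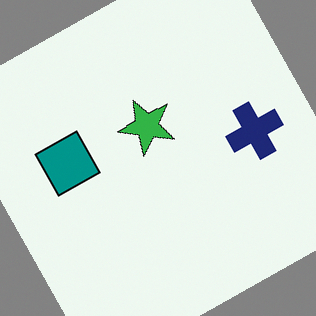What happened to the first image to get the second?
It was rotated counter-clockwise by a moderate amount.

Every shape is tilted by the same angle and the image corners show triangular fill wedges — a whole-image rotation by a non-right angle.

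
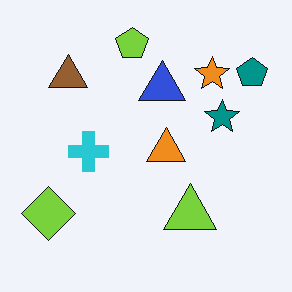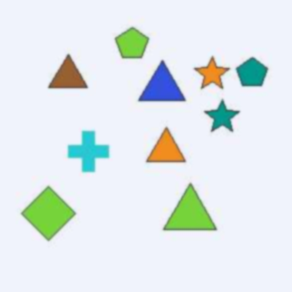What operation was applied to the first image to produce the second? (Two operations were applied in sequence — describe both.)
This is the original image JPEG-compressed with visible artifacts, then slightly softened.

Blocky 8×8 compression artifacts appear around shape edges and the flat background shows ringing — characteristic JPEG degradation. Shape edges and outlines are uniformly softened across the whole image.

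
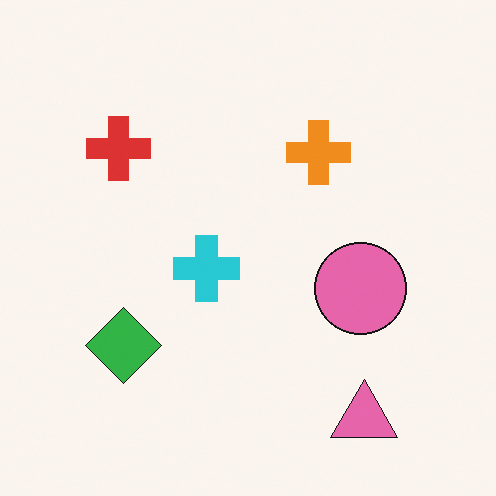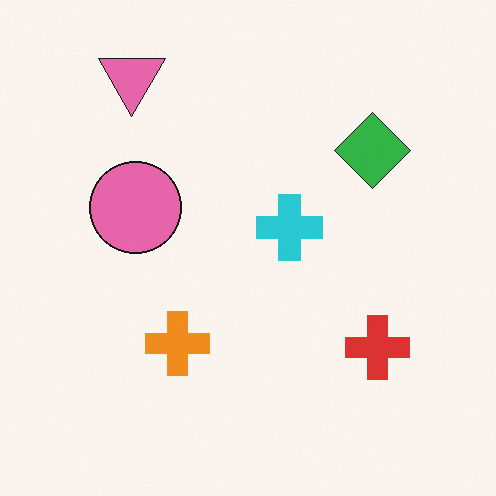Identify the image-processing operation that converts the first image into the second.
This is the original image rotated 180°.

The pink triangle sits in the bottom-right of the first image and the top-left of the second — consistent with a whole-image 180° rotation.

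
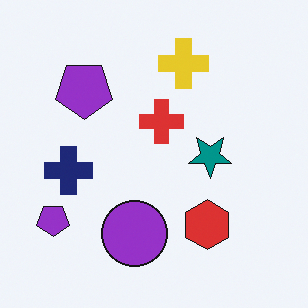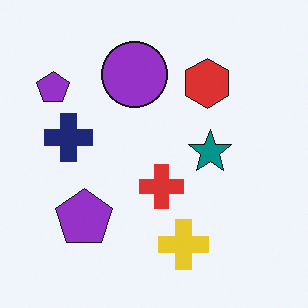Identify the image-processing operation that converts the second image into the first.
The transformation is: flipped vertically (top ↔ bottom).

The yellow cross is in the bottom of the second image and the top of the first — shapes on opposite sides of the horizontal midline have swapped in a mirror flip.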